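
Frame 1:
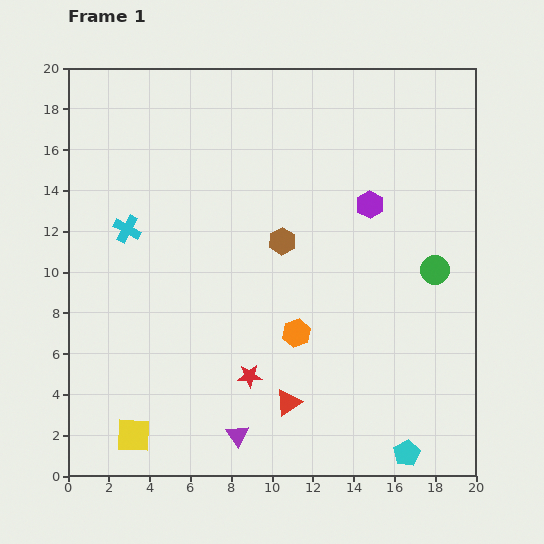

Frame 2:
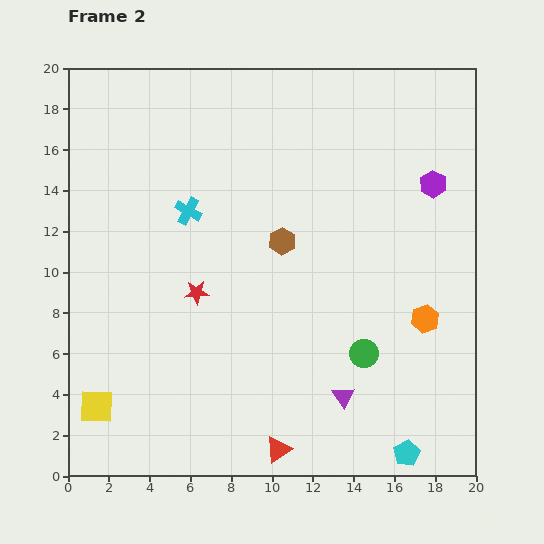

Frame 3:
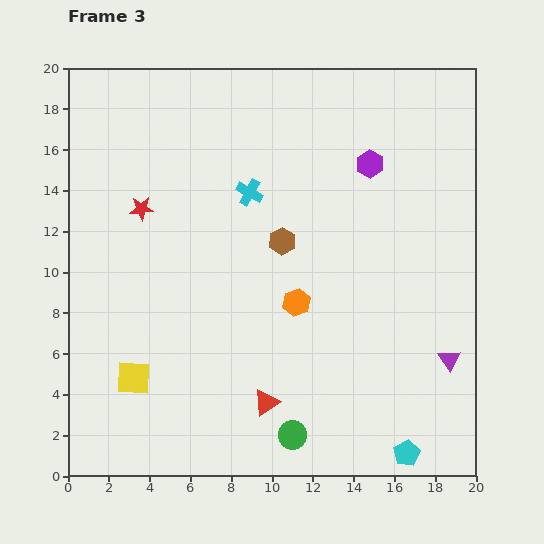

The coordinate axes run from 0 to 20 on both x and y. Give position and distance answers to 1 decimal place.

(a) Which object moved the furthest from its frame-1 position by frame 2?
the orange hexagon

(moved 6.3; next 5.5)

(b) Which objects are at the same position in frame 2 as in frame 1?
the brown hexagon, the cyan pentagon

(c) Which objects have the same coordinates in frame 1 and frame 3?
the brown hexagon, the cyan pentagon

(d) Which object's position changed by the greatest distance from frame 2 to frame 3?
the orange hexagon

(moved 6.4; next 5.5)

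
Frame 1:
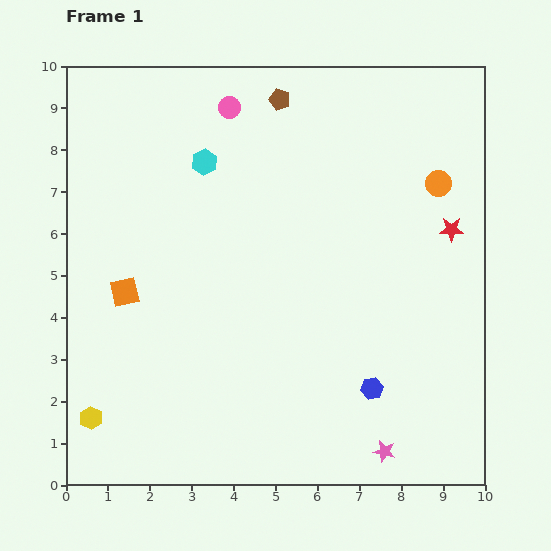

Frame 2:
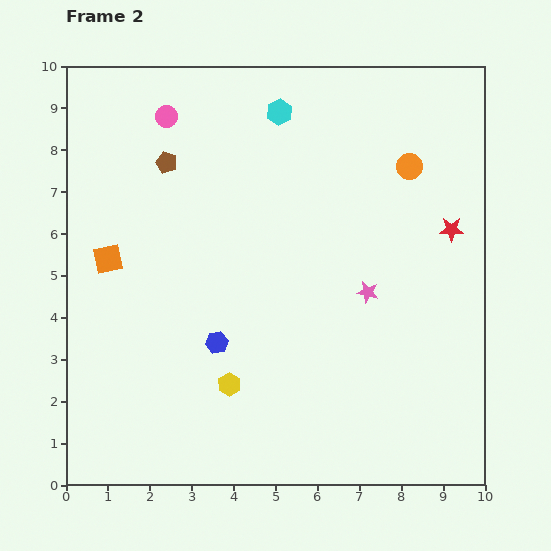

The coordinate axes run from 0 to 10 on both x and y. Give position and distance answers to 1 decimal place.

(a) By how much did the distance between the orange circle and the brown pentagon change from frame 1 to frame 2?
+1.5

Distance in frame 1: 4.3. Distance in frame 2: 5.8.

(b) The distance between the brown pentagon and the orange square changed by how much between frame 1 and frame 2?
-3.2

Distance in frame 1: 5.9. Distance in frame 2: 2.7.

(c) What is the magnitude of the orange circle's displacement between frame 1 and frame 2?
0.8

The orange circle moved from (8.9, 7.2) to (8.2, 7.6), a distance of √(0.7² + 0.4²) ≈ 0.8.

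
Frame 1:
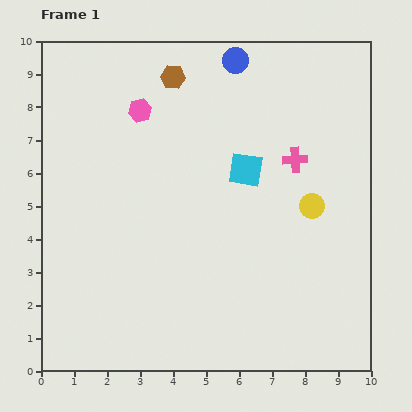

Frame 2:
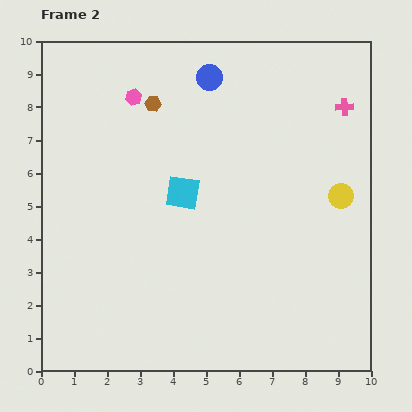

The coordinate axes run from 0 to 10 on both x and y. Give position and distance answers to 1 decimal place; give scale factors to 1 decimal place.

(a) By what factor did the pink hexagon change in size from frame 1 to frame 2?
0.7×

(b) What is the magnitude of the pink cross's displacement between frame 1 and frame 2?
2.2

The pink cross moved from (7.7, 6.4) to (9.2, 8.0), a distance of √(1.5² + 1.6²) ≈ 2.2.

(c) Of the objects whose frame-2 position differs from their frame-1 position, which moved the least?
the pink hexagon

(moved 0.4)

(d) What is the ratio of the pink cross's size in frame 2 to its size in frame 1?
0.7×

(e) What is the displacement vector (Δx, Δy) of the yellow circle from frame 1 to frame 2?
(0.9, 0.3)

The yellow circle was at (8.2, 5.0) in frame 1 and (9.1, 5.3) in frame 2.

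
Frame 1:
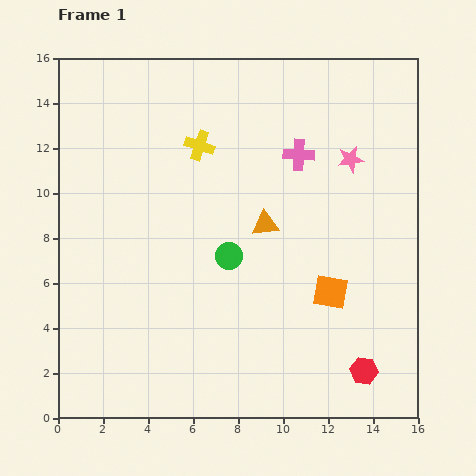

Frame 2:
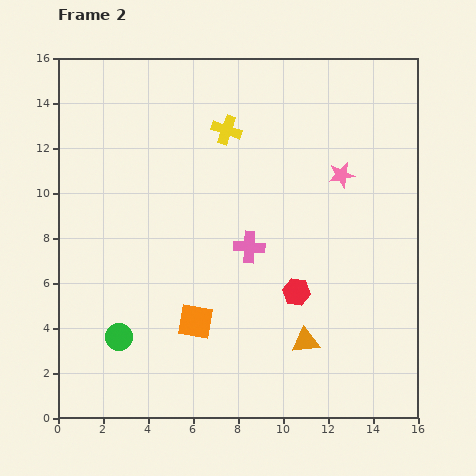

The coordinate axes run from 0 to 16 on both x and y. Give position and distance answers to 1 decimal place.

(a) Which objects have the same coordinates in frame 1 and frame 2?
none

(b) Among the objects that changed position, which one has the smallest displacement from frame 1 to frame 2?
the pink star

(moved 0.8)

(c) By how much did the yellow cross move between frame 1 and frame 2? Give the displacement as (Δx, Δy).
(1.2, 0.7)

The yellow cross was at (6.3, 12.1) in frame 1 and (7.5, 12.8) in frame 2.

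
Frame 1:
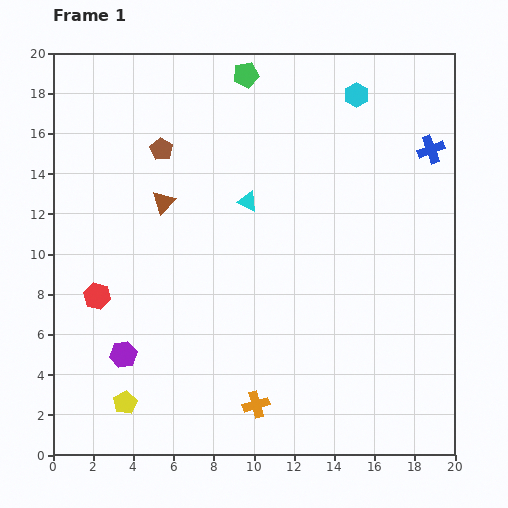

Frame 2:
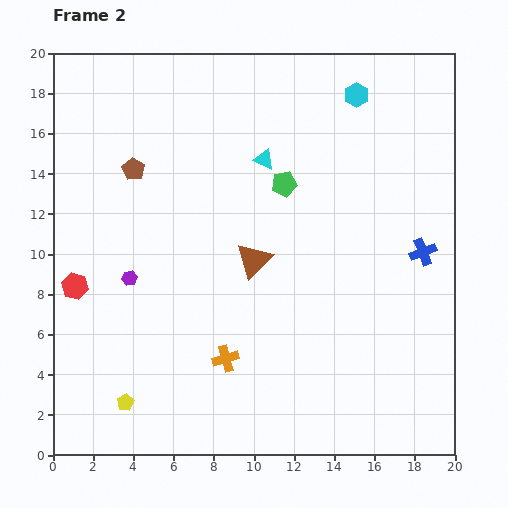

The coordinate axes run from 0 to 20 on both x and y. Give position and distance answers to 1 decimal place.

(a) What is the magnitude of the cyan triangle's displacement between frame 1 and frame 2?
2.2

The cyan triangle moved from (9.7, 12.6) to (10.5, 14.7), a distance of √(0.8² + 2.1²) ≈ 2.2.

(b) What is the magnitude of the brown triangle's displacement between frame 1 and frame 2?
5.4

The brown triangle moved from (5.5, 12.6) to (10.0, 9.7), a distance of √(4.5² + 2.9²) ≈ 5.4.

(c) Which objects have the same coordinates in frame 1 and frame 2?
the yellow pentagon, the cyan hexagon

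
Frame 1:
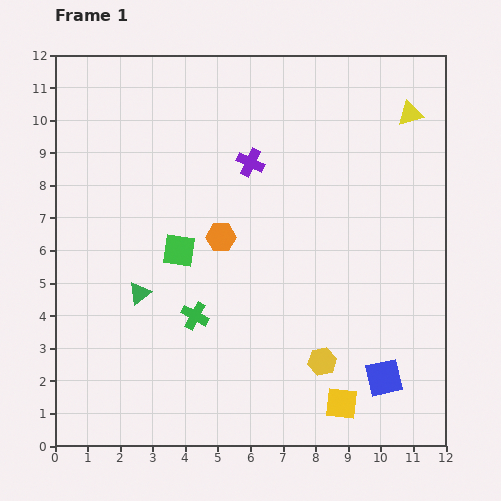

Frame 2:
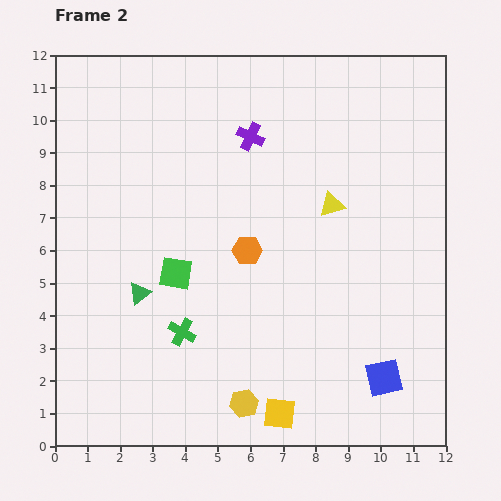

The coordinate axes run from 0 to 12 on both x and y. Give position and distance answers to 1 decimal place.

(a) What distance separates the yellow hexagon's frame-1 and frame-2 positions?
2.7

The yellow hexagon moved from (8.2, 2.6) to (5.8, 1.3), a distance of √(2.4² + 1.3²) ≈ 2.7.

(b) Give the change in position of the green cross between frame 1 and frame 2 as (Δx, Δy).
(-0.4, -0.5)

The green cross was at (4.3, 4.0) in frame 1 and (3.9, 3.5) in frame 2.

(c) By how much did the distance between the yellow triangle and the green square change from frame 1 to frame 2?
-3.0

Distance in frame 1: 8.2. Distance in frame 2: 5.2.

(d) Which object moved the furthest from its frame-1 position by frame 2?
the yellow triangle

(moved 3.7; next 2.7)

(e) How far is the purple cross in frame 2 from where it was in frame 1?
0.8

The purple cross moved from (6.0, 8.7) to (6.0, 9.5), a distance of √(0.0² + 0.8²) ≈ 0.8.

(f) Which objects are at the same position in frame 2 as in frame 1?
the blue square, the green triangle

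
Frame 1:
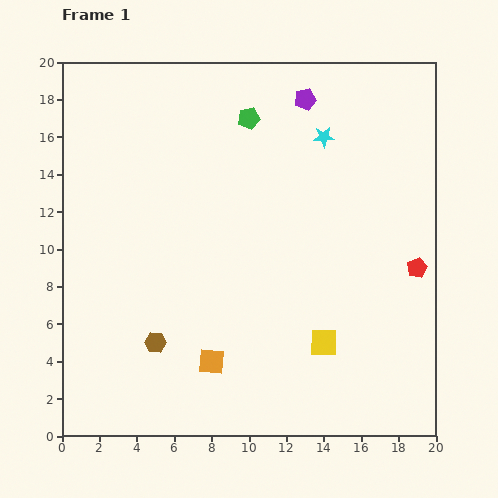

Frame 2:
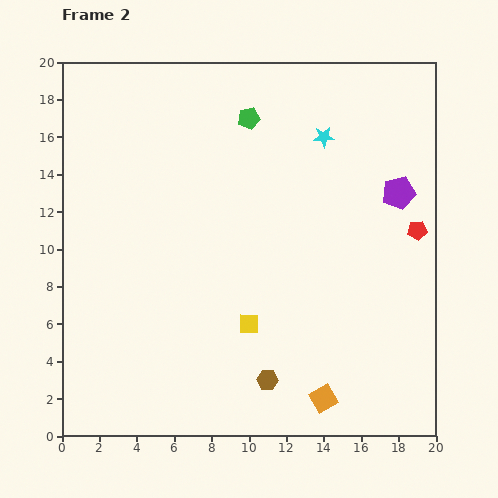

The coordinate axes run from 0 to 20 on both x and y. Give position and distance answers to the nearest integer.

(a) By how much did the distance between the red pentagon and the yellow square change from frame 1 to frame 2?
+4

Distance in frame 1: 6. Distance in frame 2: 10.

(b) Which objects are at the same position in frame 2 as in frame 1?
the cyan star, the green pentagon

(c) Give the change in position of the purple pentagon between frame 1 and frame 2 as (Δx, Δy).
(5, -5)

The purple pentagon was at (13, 18) in frame 1 and (18, 13) in frame 2.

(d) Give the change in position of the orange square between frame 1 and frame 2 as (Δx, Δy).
(6, -2)

The orange square was at (8, 4) in frame 1 and (14, 2) in frame 2.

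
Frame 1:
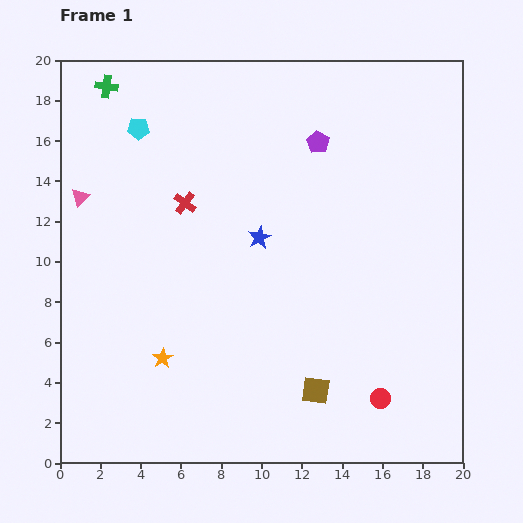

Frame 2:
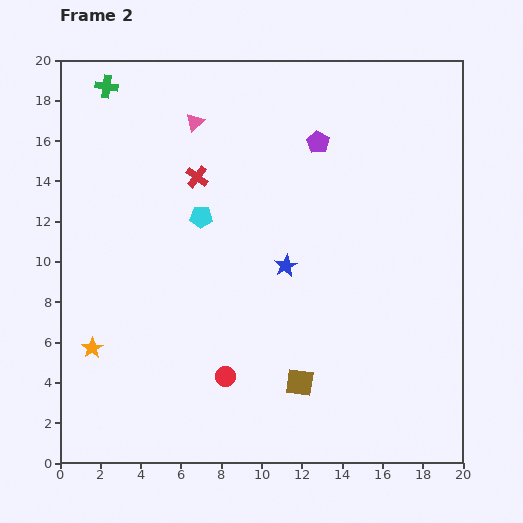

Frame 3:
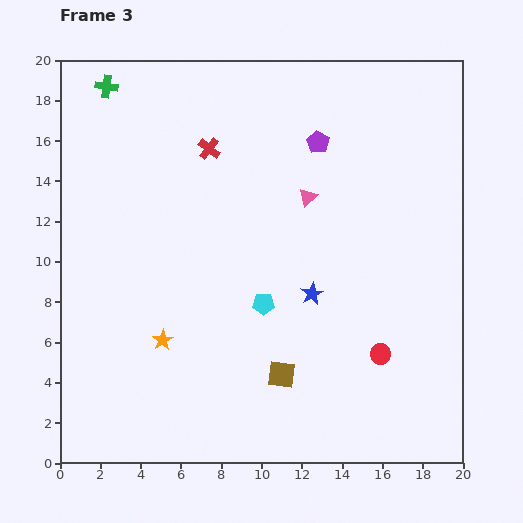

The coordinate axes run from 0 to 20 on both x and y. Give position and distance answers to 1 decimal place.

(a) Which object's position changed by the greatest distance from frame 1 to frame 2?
the red circle

(moved 7.8; next 6.8)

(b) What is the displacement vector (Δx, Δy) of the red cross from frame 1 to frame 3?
(1.2, 2.7)

The red cross was at (6.2, 12.9) in frame 1 and (7.4, 15.6) in frame 3.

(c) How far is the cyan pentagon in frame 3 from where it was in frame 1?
10.7

The cyan pentagon moved from (3.9, 16.6) to (10.1, 7.9), a distance of √(6.2² + 8.7²) ≈ 10.7.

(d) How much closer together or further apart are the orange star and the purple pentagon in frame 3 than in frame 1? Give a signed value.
-0.7

Distance in frame 1: 13.2. Distance in frame 3: 12.5.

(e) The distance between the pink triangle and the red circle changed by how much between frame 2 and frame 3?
-4.1

Distance in frame 2: 12.7. Distance in frame 3: 8.6.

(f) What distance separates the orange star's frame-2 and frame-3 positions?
3.5

The orange star moved from (1.6, 5.7) to (5.1, 6.1), a distance of √(3.5² + 0.4²) ≈ 3.5.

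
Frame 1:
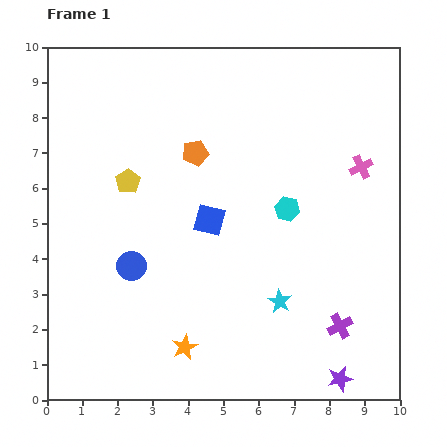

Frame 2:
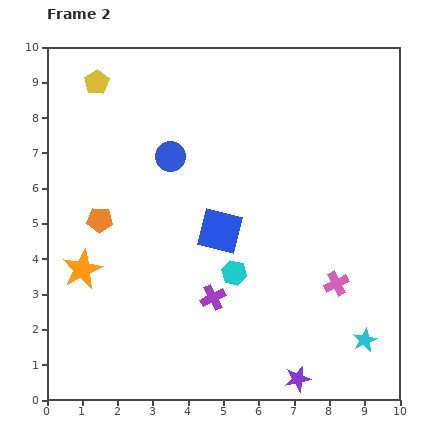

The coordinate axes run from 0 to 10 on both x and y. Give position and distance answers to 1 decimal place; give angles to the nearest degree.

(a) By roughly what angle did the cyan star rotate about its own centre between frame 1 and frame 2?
18° clockwise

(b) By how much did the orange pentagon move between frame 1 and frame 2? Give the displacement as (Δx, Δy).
(-2.7, -1.9)

The orange pentagon was at (4.2, 7.0) in frame 1 and (1.5, 5.1) in frame 2.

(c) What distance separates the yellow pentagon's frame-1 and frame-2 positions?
2.9

The yellow pentagon moved from (2.3, 6.2) to (1.4, 9.0), a distance of √(0.9² + 2.8²) ≈ 2.9.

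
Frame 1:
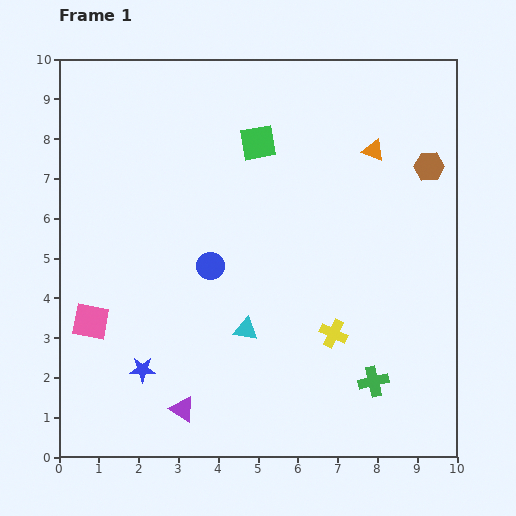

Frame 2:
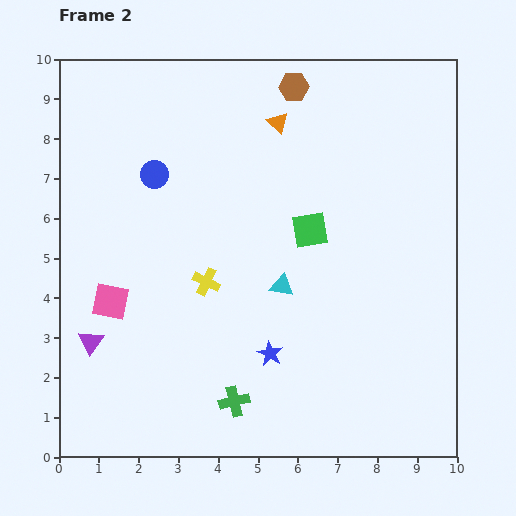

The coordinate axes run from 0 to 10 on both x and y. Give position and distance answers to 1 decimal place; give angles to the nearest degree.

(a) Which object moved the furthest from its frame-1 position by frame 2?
the brown hexagon

(moved 3.9; next 3.5)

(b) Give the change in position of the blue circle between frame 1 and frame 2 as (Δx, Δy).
(-1.4, 2.3)

The blue circle was at (3.8, 4.8) in frame 1 and (2.4, 7.1) in frame 2.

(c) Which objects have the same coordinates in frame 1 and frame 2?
none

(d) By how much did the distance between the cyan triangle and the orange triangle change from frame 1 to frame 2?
-1.4

Distance in frame 1: 5.5. Distance in frame 2: 4.1.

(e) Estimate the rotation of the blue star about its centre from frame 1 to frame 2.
26° clockwise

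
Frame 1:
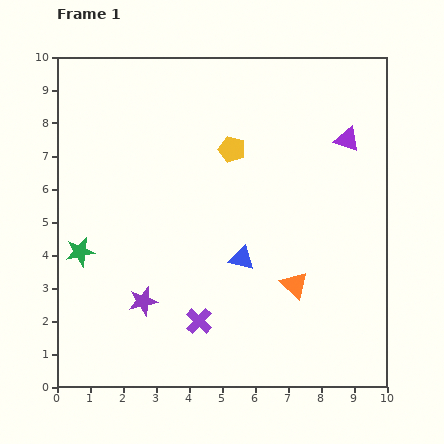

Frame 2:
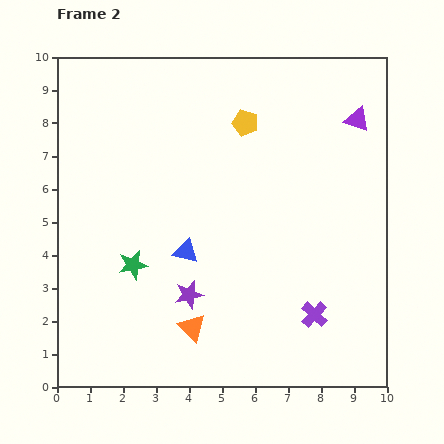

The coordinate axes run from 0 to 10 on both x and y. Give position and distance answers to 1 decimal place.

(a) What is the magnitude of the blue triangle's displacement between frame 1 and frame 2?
1.7

The blue triangle moved from (5.6, 3.9) to (3.9, 4.1), a distance of √(1.7² + 0.2²) ≈ 1.7.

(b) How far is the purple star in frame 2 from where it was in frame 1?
1.4

The purple star moved from (2.6, 2.6) to (4.0, 2.8), a distance of √(1.4² + 0.2²) ≈ 1.4.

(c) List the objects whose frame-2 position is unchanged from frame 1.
none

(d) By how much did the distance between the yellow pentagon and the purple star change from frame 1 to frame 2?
+0.2

Distance in frame 1: 5.3. Distance in frame 2: 5.5.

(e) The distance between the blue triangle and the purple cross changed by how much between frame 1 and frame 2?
+2.0

Distance in frame 1: 2.3. Distance in frame 2: 4.3.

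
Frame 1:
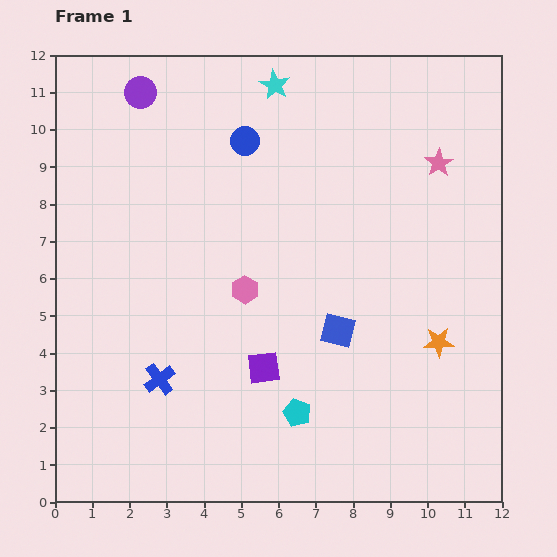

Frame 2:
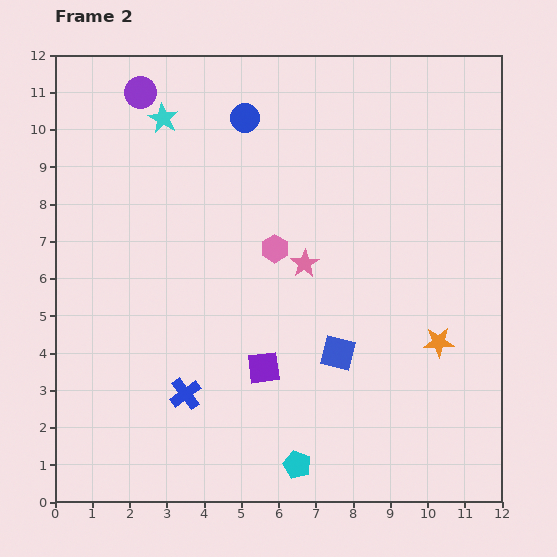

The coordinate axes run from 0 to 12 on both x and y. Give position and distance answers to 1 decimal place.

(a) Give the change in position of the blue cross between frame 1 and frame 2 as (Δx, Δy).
(0.7, -0.4)

The blue cross was at (2.8, 3.3) in frame 1 and (3.5, 2.9) in frame 2.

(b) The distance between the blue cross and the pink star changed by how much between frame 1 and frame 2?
-4.8

Distance in frame 1: 9.5. Distance in frame 2: 4.7.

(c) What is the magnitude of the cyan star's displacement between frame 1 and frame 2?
3.1

The cyan star moved from (5.9, 11.2) to (2.9, 10.3), a distance of √(3.0² + 0.9²) ≈ 3.1.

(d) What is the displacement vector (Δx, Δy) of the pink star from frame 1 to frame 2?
(-3.6, -2.7)

The pink star was at (10.3, 9.1) in frame 1 and (6.7, 6.4) in frame 2.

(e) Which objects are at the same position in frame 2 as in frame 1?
the purple square, the purple circle, the orange star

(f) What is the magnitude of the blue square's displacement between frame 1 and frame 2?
0.6

The blue square moved from (7.6, 4.6) to (7.6, 4.0), a distance of √(0.0² + 0.6²) ≈ 0.6.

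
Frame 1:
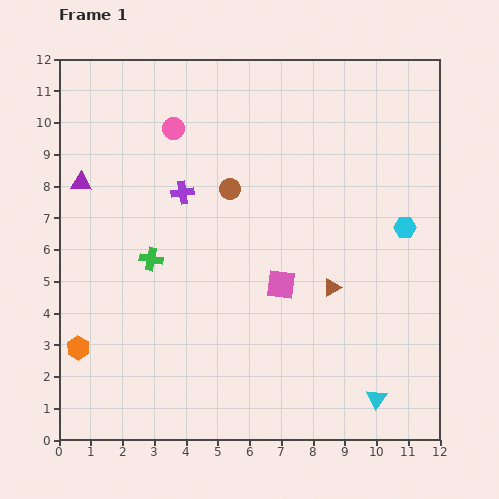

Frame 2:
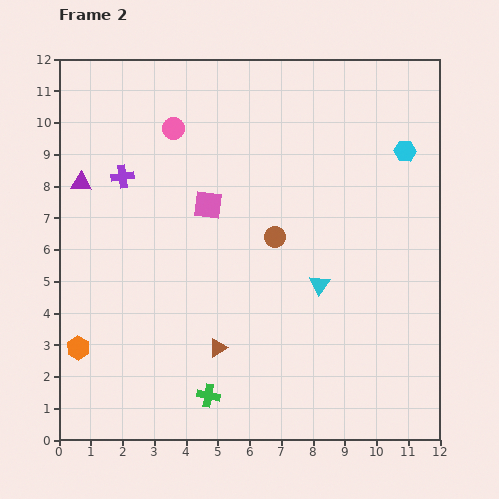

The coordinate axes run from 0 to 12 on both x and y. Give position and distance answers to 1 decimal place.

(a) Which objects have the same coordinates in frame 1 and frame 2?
the purple triangle, the pink circle, the orange hexagon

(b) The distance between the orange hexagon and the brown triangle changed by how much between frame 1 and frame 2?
-3.8

Distance in frame 1: 8.2. Distance in frame 2: 4.4.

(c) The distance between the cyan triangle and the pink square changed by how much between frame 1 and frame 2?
-0.4

Distance in frame 1: 4.7. Distance in frame 2: 4.3.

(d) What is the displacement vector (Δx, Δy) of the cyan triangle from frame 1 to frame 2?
(-1.8, 3.6)

The cyan triangle was at (10.0, 1.3) in frame 1 and (8.2, 4.9) in frame 2.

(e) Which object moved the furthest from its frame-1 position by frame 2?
the green cross

(moved 4.7; next 4.1)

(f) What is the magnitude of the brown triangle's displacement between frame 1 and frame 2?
4.1

The brown triangle moved from (8.6, 4.8) to (5.0, 2.9), a distance of √(3.6² + 1.9²) ≈ 4.1.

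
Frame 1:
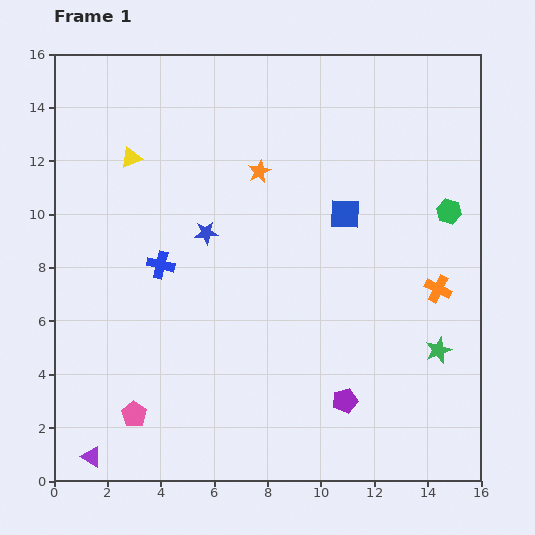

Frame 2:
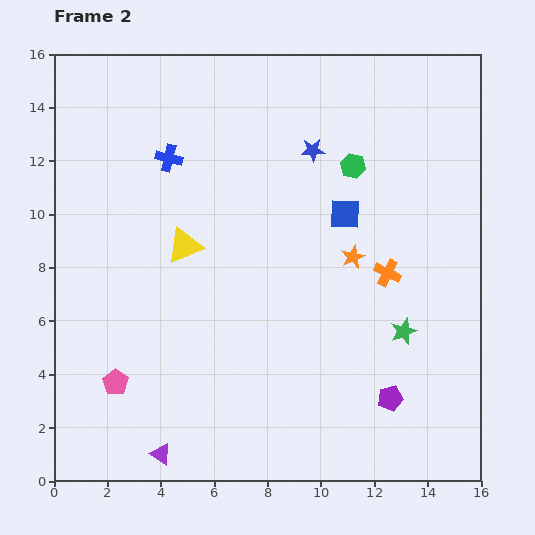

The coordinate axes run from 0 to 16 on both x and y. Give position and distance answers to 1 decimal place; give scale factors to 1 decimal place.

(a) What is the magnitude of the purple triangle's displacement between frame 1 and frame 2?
2.6

The purple triangle moved from (1.4, 0.9) to (4.0, 1.0), a distance of √(2.6² + 0.1²) ≈ 2.6.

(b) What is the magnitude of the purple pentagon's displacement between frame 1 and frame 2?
1.7

The purple pentagon moved from (10.9, 3.0) to (12.6, 3.1), a distance of √(1.7² + 0.1²) ≈ 1.7.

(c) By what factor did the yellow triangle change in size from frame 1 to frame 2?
1.7×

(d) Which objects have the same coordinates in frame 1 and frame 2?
the blue square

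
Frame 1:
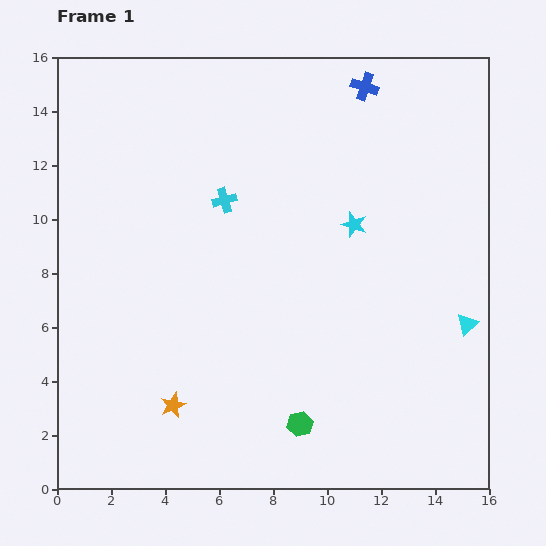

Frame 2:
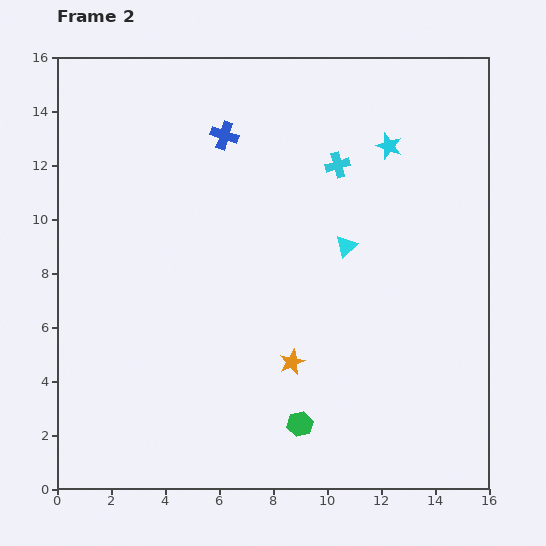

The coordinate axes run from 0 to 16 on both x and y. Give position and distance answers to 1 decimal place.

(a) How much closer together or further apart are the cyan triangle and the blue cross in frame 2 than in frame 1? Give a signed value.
-3.5

Distance in frame 1: 9.6. Distance in frame 2: 6.1.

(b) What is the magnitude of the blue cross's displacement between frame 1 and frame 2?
5.5

The blue cross moved from (11.4, 14.9) to (6.2, 13.1), a distance of √(5.2² + 1.8²) ≈ 5.5.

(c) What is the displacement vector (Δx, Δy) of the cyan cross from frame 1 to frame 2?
(4.2, 1.3)

The cyan cross was at (6.2, 10.7) in frame 1 and (10.4, 12.0) in frame 2.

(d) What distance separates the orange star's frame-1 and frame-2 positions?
4.7

The orange star moved from (4.3, 3.1) to (8.7, 4.7), a distance of √(4.4² + 1.6²) ≈ 4.7.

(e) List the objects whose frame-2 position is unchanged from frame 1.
the green hexagon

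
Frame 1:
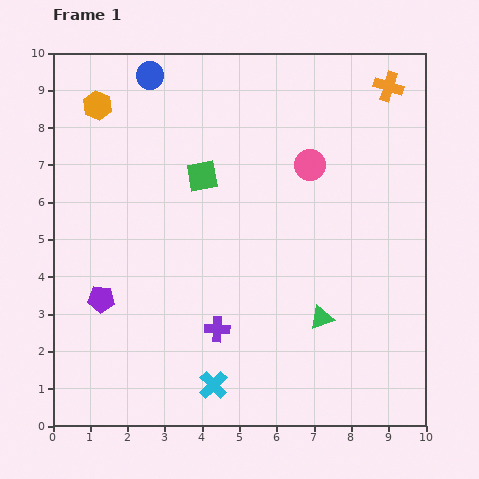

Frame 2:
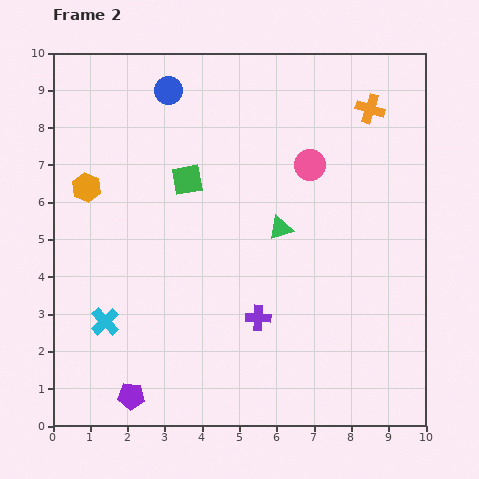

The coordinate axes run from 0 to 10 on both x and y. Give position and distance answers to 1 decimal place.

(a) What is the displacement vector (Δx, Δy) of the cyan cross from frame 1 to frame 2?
(-2.9, 1.7)

The cyan cross was at (4.3, 1.1) in frame 1 and (1.4, 2.8) in frame 2.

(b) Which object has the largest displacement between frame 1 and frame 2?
the cyan cross

(moved 3.4; next 2.7)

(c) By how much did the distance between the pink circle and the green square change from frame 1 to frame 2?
+0.4

Distance in frame 1: 2.9. Distance in frame 2: 3.3.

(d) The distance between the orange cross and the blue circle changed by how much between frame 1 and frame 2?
-1.0

Distance in frame 1: 6.4. Distance in frame 2: 5.4.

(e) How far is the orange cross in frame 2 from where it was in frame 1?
0.8

The orange cross moved from (9.0, 9.1) to (8.5, 8.5), a distance of √(0.5² + 0.6²) ≈ 0.8.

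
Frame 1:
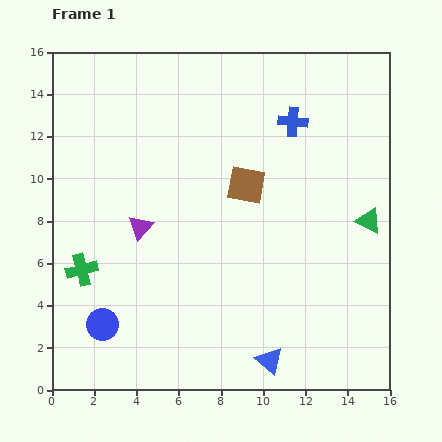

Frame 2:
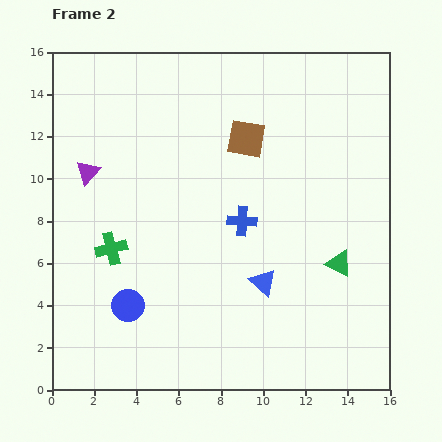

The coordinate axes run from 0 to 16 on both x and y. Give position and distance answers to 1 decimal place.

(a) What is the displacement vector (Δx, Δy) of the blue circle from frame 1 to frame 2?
(1.2, 0.9)

The blue circle was at (2.4, 3.1) in frame 1 and (3.6, 4.0) in frame 2.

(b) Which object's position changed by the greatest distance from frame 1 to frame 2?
the blue cross

(moved 5.3; next 3.7)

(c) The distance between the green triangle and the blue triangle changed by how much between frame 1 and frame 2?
-4.4

Distance in frame 1: 8.1. Distance in frame 2: 3.7.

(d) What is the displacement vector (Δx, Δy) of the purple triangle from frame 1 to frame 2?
(-2.5, 2.6)

The purple triangle was at (4.2, 7.7) in frame 1 and (1.7, 10.3) in frame 2.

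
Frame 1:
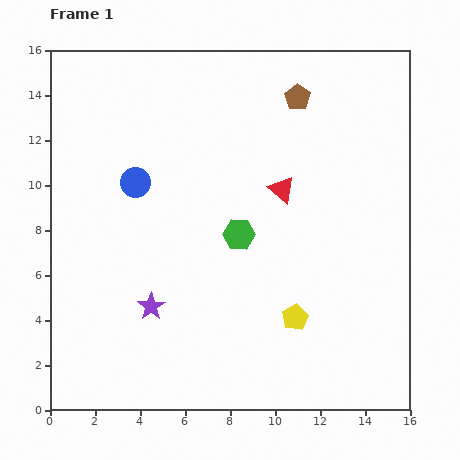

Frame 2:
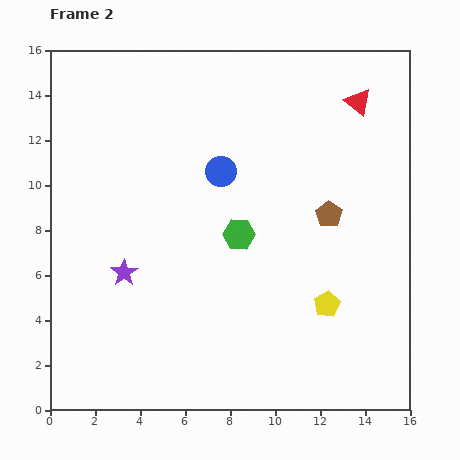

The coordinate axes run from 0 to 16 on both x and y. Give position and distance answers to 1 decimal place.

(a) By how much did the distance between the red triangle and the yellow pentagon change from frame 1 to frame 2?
+3.4

Distance in frame 1: 5.7. Distance in frame 2: 9.1.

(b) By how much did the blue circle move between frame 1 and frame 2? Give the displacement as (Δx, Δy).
(3.8, 0.5)

The blue circle was at (3.8, 10.1) in frame 1 and (7.6, 10.6) in frame 2.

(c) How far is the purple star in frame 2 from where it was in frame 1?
1.9

The purple star moved from (4.5, 4.6) to (3.3, 6.1), a distance of √(1.2² + 1.5²) ≈ 1.9.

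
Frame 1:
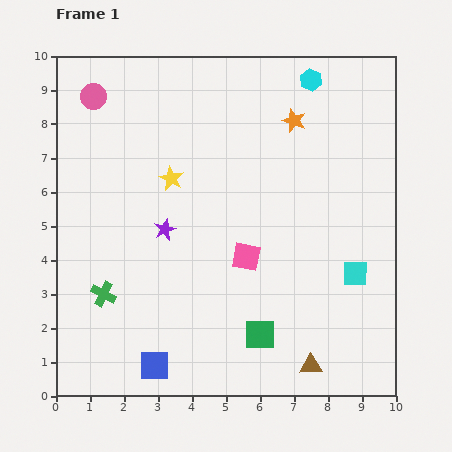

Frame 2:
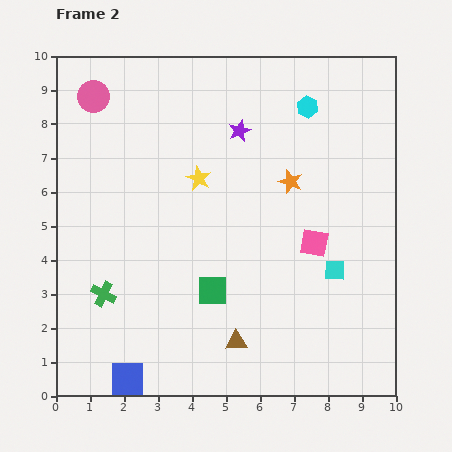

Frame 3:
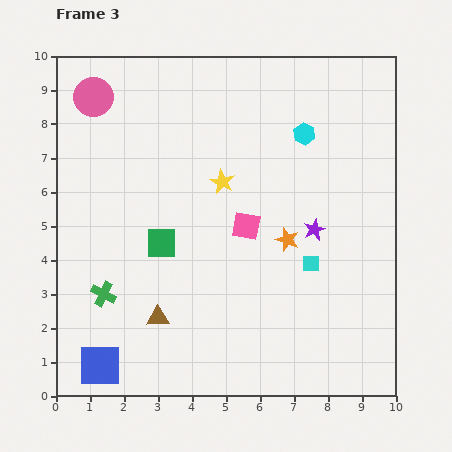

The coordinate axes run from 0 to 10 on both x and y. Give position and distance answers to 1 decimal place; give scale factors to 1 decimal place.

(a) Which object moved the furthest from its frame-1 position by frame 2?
the purple star

(moved 3.6; next 2.3)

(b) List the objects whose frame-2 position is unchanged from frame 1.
the pink circle, the green cross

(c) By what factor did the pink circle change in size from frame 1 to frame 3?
1.5×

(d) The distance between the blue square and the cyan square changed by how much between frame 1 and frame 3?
+0.4

Distance in frame 1: 6.5. Distance in frame 3: 6.9.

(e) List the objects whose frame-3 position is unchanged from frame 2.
the pink circle, the green cross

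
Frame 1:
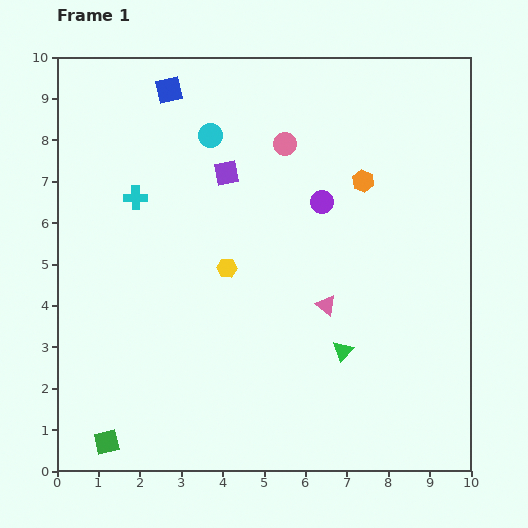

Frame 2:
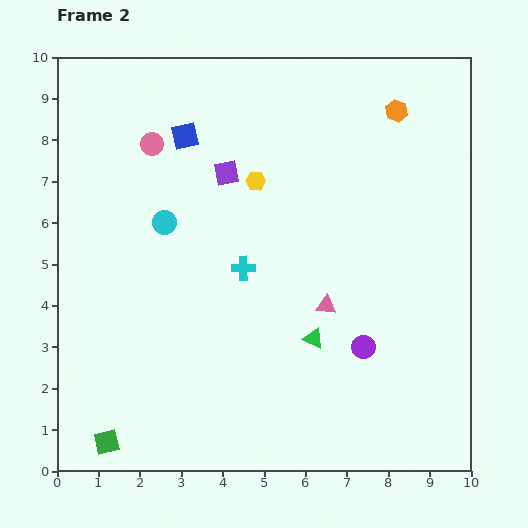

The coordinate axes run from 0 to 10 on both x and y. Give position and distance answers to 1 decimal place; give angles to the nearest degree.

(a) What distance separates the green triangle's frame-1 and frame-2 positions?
0.8

The green triangle moved from (6.9, 2.9) to (6.2, 3.2), a distance of √(0.7² + 0.3²) ≈ 0.8.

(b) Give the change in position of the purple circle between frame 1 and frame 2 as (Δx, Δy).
(1.0, -3.5)

The purple circle was at (6.4, 6.5) in frame 1 and (7.4, 3.0) in frame 2.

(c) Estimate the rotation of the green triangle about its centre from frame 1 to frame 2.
49° counter-clockwise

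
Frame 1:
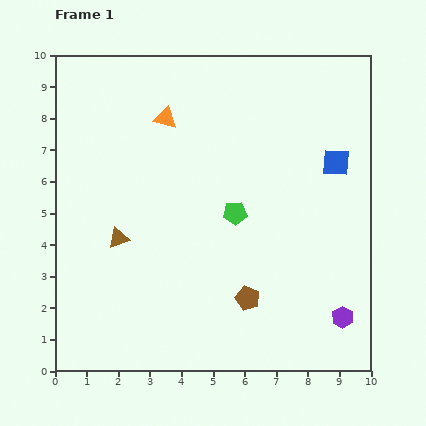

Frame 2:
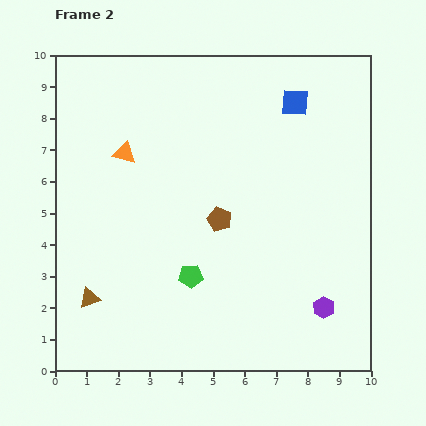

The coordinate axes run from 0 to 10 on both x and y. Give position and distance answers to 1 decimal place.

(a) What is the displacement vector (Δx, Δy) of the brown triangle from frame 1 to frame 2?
(-0.9, -1.9)

The brown triangle was at (2.0, 4.2) in frame 1 and (1.1, 2.3) in frame 2.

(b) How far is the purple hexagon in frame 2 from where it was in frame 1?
0.7

The purple hexagon moved from (9.1, 1.7) to (8.5, 2.0), a distance of √(0.6² + 0.3²) ≈ 0.7.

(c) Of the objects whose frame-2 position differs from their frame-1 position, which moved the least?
the purple hexagon

(moved 0.7)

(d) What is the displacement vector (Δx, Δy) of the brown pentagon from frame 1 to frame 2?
(-0.9, 2.5)

The brown pentagon was at (6.1, 2.3) in frame 1 and (5.2, 4.8) in frame 2.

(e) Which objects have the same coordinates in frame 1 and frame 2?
none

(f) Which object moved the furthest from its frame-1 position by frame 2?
the brown pentagon

(moved 2.7; next 2.4)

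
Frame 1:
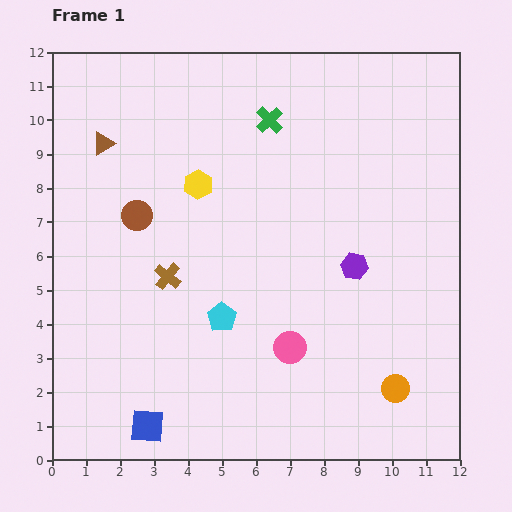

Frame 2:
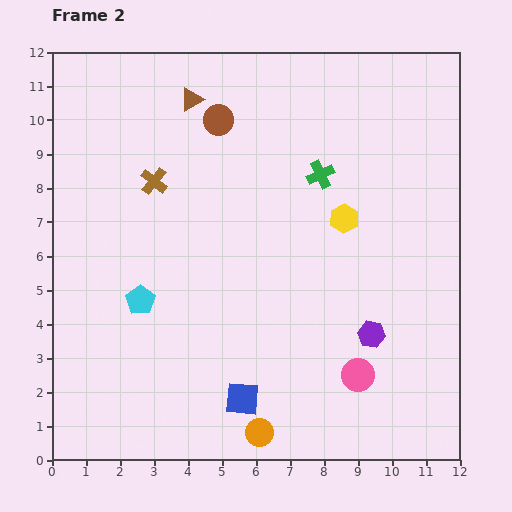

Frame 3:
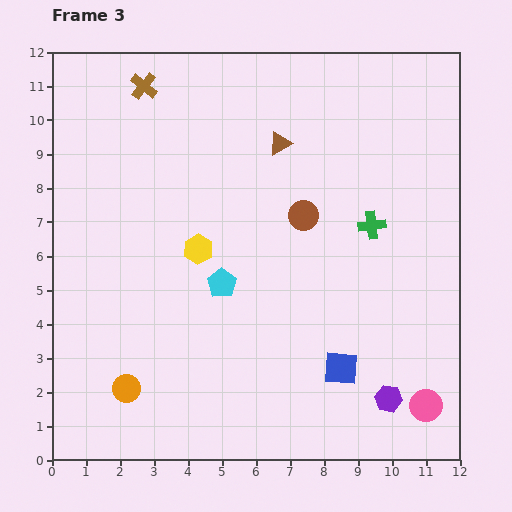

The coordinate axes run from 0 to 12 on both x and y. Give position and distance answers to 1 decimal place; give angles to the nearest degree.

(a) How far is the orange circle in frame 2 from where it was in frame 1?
4.2

The orange circle moved from (10.1, 2.1) to (6.1, 0.8), a distance of √(4.0² + 1.3²) ≈ 4.2.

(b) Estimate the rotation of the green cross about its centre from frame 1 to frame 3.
37° clockwise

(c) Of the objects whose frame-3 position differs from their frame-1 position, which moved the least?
the cyan pentagon

(moved 1.0)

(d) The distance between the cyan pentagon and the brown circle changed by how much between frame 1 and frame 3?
-0.8

Distance in frame 1: 3.9. Distance in frame 3: 3.1.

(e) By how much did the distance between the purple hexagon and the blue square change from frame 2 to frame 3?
-2.5

Distance in frame 2: 4.2. Distance in frame 3: 1.7.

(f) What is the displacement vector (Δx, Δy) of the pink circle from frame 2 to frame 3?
(2.0, -0.9)

The pink circle was at (9.0, 2.5) in frame 2 and (11.0, 1.6) in frame 3.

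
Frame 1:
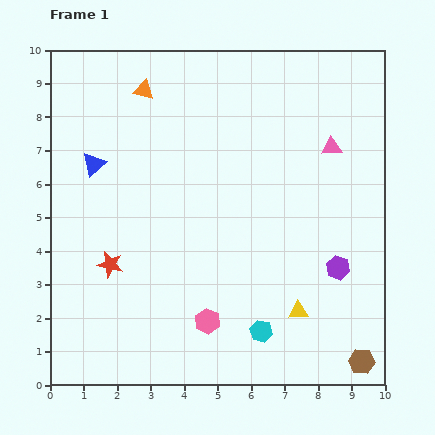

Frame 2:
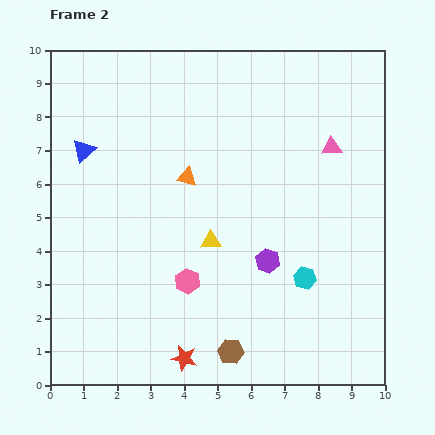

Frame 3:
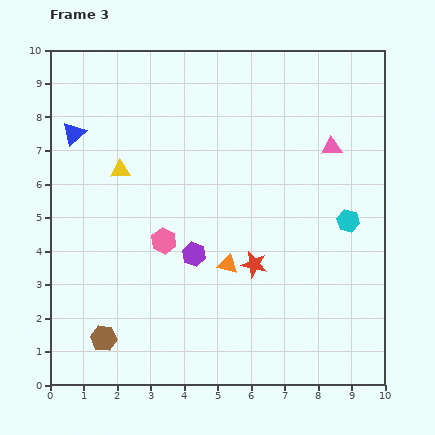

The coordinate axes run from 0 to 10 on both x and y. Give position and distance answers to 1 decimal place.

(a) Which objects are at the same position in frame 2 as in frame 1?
the pink triangle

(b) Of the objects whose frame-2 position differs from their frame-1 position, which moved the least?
the blue triangle

(moved 0.5)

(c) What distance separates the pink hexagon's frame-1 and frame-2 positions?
1.3

The pink hexagon moved from (4.7, 1.9) to (4.1, 3.1), a distance of √(0.6² + 1.2²) ≈ 1.3.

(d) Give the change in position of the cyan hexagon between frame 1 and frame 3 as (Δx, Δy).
(2.6, 3.3)

The cyan hexagon was at (6.3, 1.6) in frame 1 and (8.9, 4.9) in frame 3.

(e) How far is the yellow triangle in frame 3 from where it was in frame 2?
3.4

The yellow triangle moved from (4.8, 4.3) to (2.1, 6.4), a distance of √(2.7² + 2.1²) ≈ 3.4.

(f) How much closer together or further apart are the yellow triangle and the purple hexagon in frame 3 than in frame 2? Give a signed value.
+1.5

Distance in frame 2: 1.8. Distance in frame 3: 3.3.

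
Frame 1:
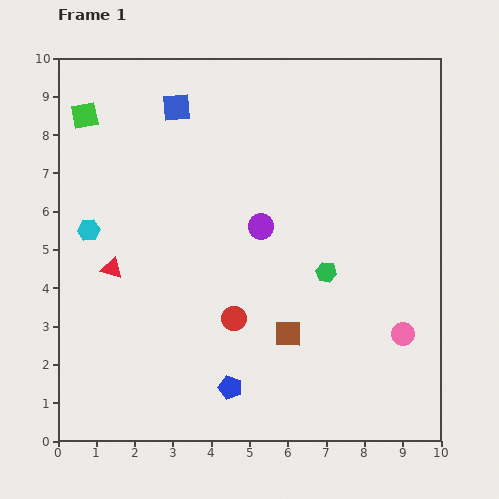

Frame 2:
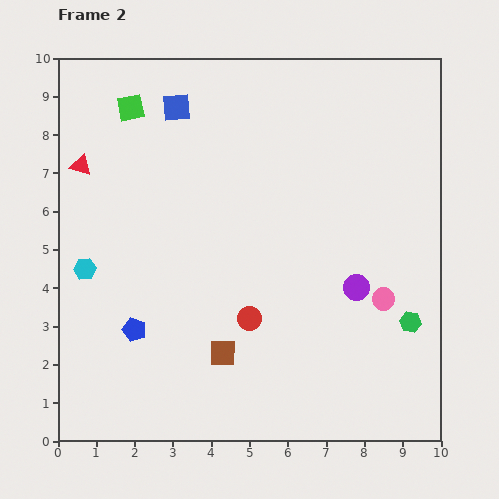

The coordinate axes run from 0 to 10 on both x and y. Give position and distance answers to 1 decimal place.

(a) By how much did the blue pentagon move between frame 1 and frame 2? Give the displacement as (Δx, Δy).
(-2.5, 1.5)

The blue pentagon was at (4.5, 1.4) in frame 1 and (2.0, 2.9) in frame 2.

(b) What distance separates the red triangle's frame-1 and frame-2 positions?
2.8

The red triangle moved from (1.4, 4.5) to (0.6, 7.2), a distance of √(0.8² + 2.7²) ≈ 2.8.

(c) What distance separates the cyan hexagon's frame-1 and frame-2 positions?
1.0

The cyan hexagon moved from (0.8, 5.5) to (0.7, 4.5), a distance of √(0.1² + 1.0²) ≈ 1.0.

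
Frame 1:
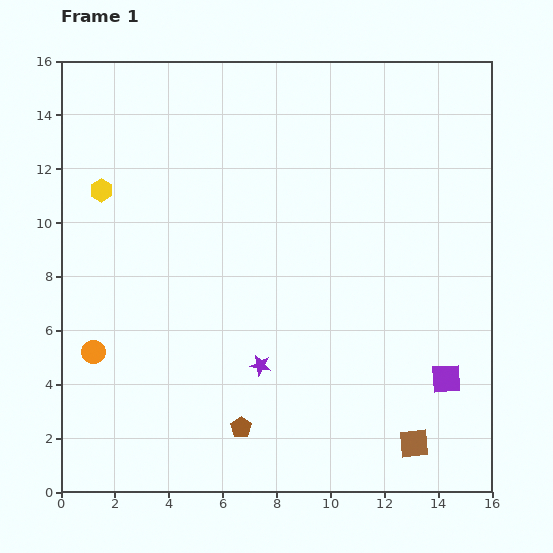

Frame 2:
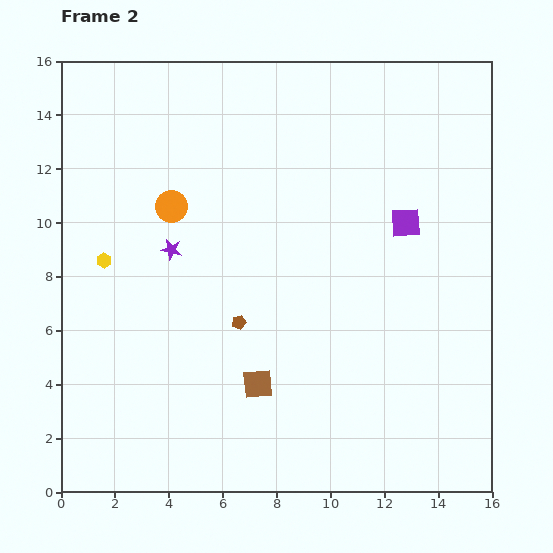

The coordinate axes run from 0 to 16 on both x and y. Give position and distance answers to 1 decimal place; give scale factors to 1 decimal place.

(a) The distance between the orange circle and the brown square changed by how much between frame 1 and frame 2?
-5.1

Distance in frame 1: 12.4. Distance in frame 2: 7.3.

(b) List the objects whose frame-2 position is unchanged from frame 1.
none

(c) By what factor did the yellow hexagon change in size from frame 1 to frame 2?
0.7×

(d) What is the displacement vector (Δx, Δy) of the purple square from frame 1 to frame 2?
(-1.5, 5.8)

The purple square was at (14.3, 4.2) in frame 1 and (12.8, 10.0) in frame 2.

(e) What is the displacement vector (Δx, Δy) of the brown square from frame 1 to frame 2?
(-5.8, 2.2)

The brown square was at (13.1, 1.8) in frame 1 and (7.3, 4.0) in frame 2.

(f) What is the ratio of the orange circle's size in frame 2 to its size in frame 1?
1.4×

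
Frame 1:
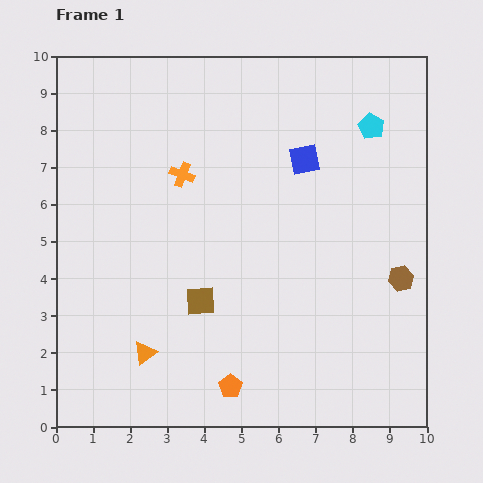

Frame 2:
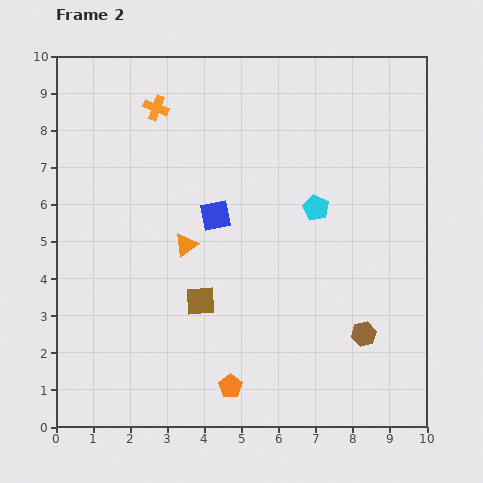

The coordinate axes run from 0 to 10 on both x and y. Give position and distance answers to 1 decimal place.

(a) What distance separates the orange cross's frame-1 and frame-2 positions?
1.9

The orange cross moved from (3.4, 6.8) to (2.7, 8.6), a distance of √(0.7² + 1.8²) ≈ 1.9.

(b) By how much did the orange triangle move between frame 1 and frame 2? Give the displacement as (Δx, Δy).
(1.1, 2.9)

The orange triangle was at (2.4, 2.0) in frame 1 and (3.5, 4.9) in frame 2.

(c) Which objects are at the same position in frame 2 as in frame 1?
the brown square, the orange pentagon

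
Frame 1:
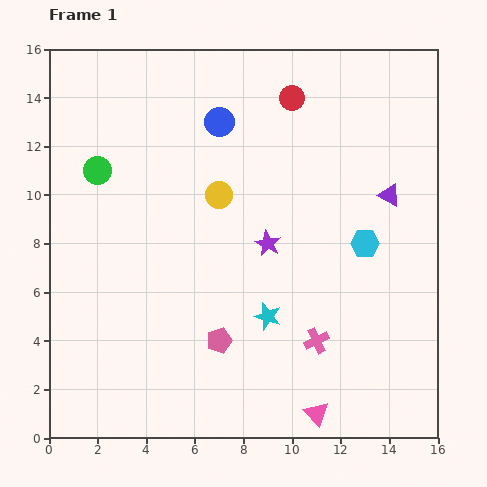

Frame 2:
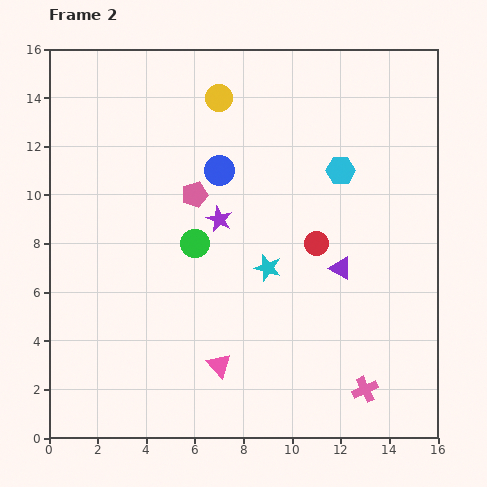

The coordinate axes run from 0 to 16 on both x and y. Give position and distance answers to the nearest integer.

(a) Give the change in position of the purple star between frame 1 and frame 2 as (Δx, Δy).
(-2, 1)

The purple star was at (9, 8) in frame 1 and (7, 9) in frame 2.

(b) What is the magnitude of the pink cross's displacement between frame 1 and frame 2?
3

The pink cross moved from (11, 4) to (13, 2), a distance of √(2² + 2²) ≈ 3.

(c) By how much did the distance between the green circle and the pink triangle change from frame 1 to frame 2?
-8

Distance in frame 1: 13. Distance in frame 2: 5.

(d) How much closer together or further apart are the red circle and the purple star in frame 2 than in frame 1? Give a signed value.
-2

Distance in frame 1: 6. Distance in frame 2: 4.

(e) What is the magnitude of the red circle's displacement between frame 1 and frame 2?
6

The red circle moved from (10, 14) to (11, 8), a distance of √(1² + 6²) ≈ 6.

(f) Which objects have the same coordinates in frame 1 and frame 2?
none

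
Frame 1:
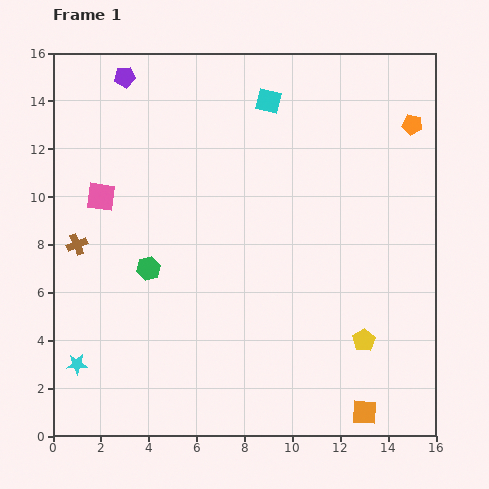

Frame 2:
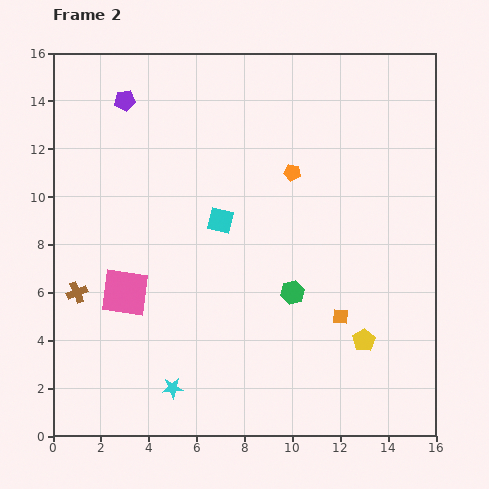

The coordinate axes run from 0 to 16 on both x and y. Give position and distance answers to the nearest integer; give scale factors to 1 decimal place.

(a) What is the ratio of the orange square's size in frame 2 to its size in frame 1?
0.6×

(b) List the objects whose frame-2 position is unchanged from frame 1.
the yellow pentagon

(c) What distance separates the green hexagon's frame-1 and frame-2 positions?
6

The green hexagon moved from (4, 7) to (10, 6), a distance of √(6² + 1²) ≈ 6.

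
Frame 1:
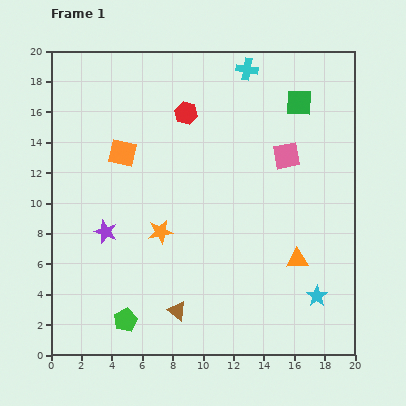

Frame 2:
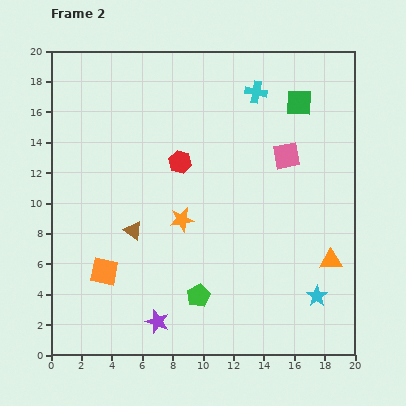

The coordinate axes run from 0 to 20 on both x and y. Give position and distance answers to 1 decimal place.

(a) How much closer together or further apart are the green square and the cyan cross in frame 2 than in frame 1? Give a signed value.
-1.1

Distance in frame 1: 4.0. Distance in frame 2: 2.9.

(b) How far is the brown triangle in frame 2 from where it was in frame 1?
6.0

The brown triangle moved from (8.3, 2.9) to (5.4, 8.2), a distance of √(2.9² + 5.3²) ≈ 6.0.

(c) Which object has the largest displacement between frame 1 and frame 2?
the orange square

(moved 7.9; next 6.8)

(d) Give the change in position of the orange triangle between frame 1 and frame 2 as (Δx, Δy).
(2.2, -0.1)

The orange triangle was at (16.2, 6.3) in frame 1 and (18.4, 6.2) in frame 2.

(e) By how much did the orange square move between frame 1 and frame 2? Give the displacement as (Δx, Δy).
(-1.2, -7.8)

The orange square was at (4.7, 13.3) in frame 1 and (3.5, 5.5) in frame 2.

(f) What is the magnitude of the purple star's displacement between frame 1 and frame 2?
6.8

The purple star moved from (3.6, 8.1) to (7.0, 2.2), a distance of √(3.4² + 5.9²) ≈ 6.8.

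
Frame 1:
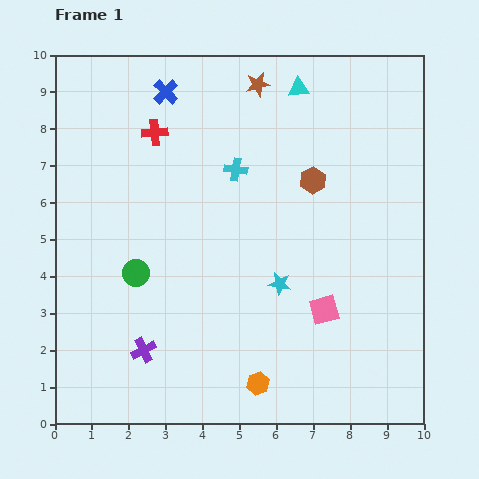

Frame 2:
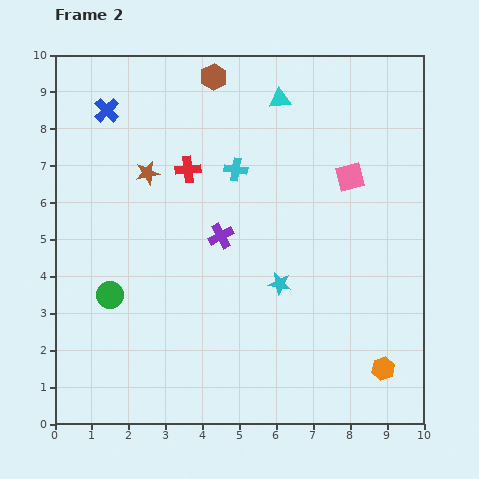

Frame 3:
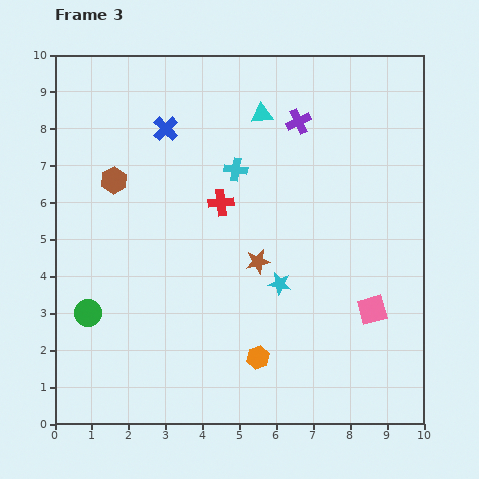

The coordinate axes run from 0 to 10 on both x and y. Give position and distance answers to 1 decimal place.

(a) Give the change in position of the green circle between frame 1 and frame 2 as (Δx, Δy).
(-0.7, -0.6)

The green circle was at (2.2, 4.1) in frame 1 and (1.5, 3.5) in frame 2.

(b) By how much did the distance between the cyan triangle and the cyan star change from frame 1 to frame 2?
-0.3

Distance in frame 1: 5.3. Distance in frame 2: 5.0.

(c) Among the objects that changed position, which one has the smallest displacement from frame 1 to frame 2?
the cyan triangle

(moved 0.6)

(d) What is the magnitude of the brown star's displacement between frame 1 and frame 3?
4.8

The brown star moved from (5.5, 9.2) to (5.5, 4.4), a distance of √(0.0² + 4.8²) ≈ 4.8.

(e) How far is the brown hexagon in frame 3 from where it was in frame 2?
3.9

The brown hexagon moved from (4.3, 9.4) to (1.6, 6.6), a distance of √(2.7² + 2.8²) ≈ 3.9.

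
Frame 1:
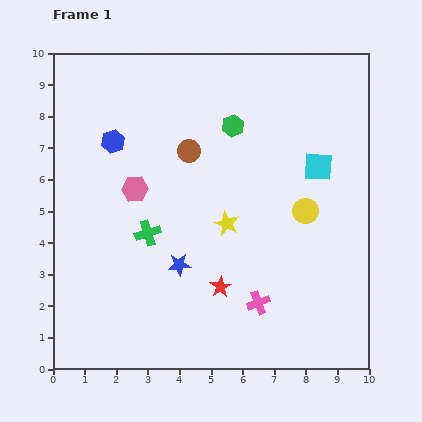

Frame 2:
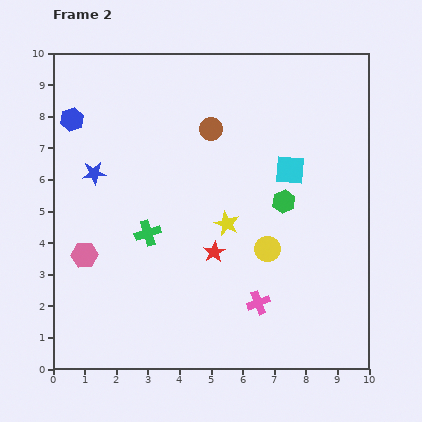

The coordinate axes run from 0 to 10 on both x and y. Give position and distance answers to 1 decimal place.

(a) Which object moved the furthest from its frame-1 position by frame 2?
the blue star

(moved 4.0; next 2.9)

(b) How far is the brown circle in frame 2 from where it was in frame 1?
1.0

The brown circle moved from (4.3, 6.9) to (5.0, 7.6), a distance of √(0.7² + 0.7²) ≈ 1.0.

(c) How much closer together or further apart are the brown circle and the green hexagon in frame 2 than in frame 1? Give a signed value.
+1.7

Distance in frame 1: 1.6. Distance in frame 2: 3.3.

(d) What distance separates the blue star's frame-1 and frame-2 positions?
4.0

The blue star moved from (4.0, 3.3) to (1.3, 6.2), a distance of √(2.7² + 2.9²) ≈ 4.0.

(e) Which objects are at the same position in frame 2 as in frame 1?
the yellow star, the pink cross, the green cross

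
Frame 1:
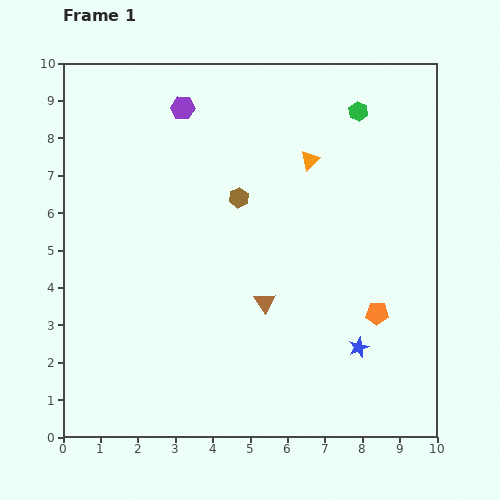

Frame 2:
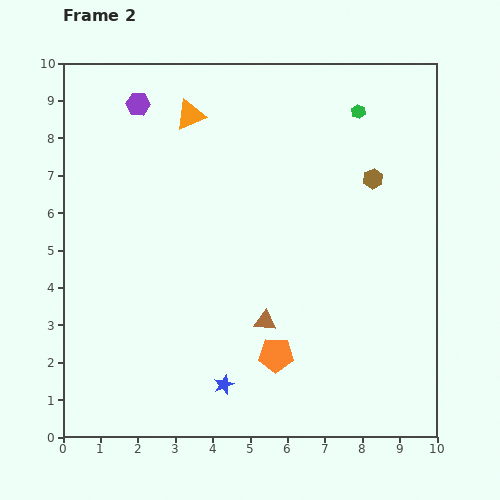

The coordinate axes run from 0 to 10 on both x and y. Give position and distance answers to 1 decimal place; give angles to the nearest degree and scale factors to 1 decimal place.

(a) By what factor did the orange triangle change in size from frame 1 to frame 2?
1.6×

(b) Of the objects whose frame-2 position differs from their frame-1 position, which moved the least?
the brown triangle

(moved 0.5)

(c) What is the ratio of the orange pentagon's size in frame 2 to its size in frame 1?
1.5×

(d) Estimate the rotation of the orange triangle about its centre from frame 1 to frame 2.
20° clockwise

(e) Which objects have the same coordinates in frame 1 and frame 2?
the green hexagon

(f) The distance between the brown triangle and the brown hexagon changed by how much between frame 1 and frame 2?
+1.9

Distance in frame 1: 2.9. Distance in frame 2: 4.8.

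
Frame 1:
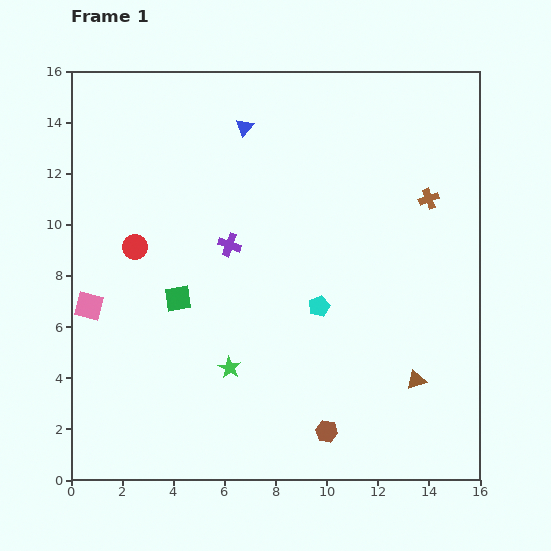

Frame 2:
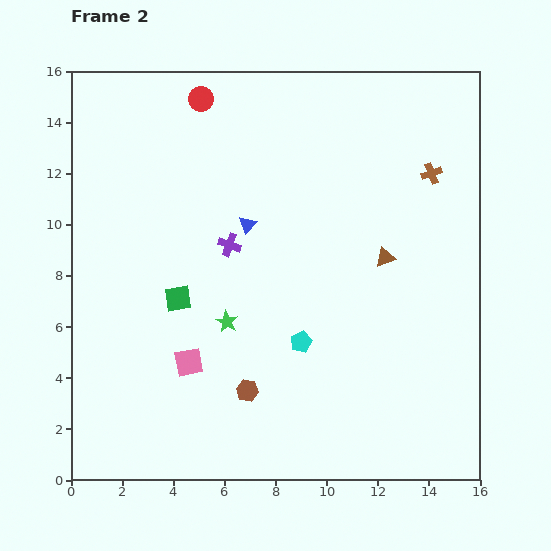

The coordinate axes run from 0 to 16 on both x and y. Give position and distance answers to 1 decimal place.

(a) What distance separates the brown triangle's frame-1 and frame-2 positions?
4.9

The brown triangle moved from (13.5, 3.9) to (12.3, 8.7), a distance of √(1.2² + 4.8²) ≈ 4.9.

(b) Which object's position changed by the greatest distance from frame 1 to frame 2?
the red circle

(moved 6.4; next 4.9)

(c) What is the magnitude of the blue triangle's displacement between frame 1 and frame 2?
3.8

The blue triangle moved from (6.8, 13.8) to (6.9, 10.0), a distance of √(0.1² + 3.8²) ≈ 3.8.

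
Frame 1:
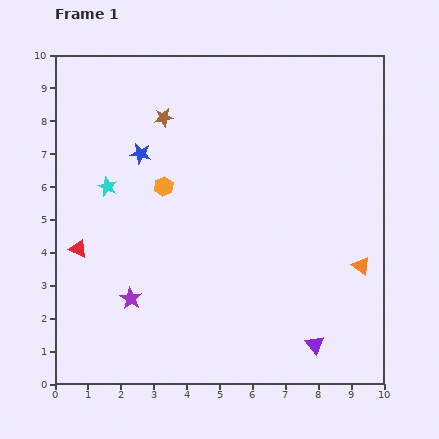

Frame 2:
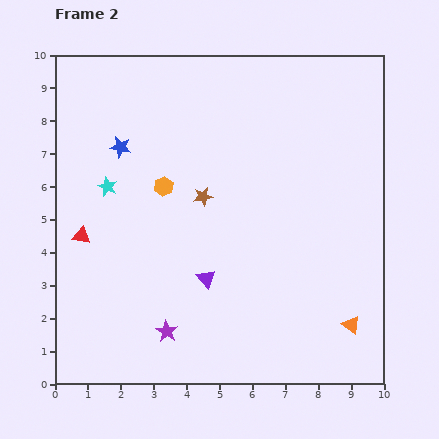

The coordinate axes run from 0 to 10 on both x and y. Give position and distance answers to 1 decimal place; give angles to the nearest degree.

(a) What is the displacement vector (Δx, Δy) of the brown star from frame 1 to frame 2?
(1.2, -2.4)

The brown star was at (3.3, 8.1) in frame 1 and (4.5, 5.7) in frame 2.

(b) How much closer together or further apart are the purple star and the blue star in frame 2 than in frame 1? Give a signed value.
+1.4

Distance in frame 1: 4.4. Distance in frame 2: 5.8.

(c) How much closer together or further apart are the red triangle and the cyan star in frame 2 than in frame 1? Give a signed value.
-0.4

Distance in frame 1: 2.1. Distance in frame 2: 1.7.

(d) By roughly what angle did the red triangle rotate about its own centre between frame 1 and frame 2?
15° counter-clockwise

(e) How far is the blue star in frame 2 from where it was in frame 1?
0.6

The blue star moved from (2.6, 7.0) to (2.0, 7.2), a distance of √(0.6² + 0.2²) ≈ 0.6.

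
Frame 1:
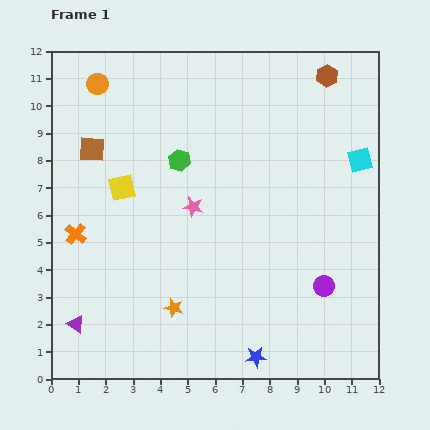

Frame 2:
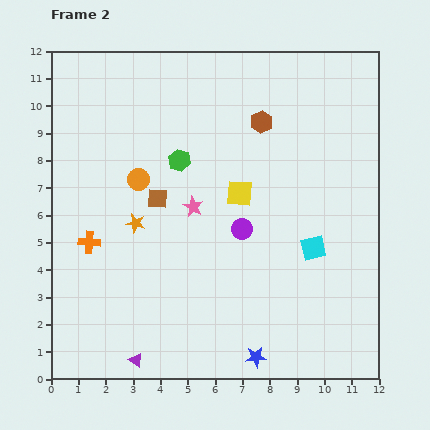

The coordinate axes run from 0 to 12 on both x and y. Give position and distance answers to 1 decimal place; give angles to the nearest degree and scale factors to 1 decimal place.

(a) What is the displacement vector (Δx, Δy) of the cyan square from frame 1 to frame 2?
(-1.7, -3.2)

The cyan square was at (11.3, 8.0) in frame 1 and (9.6, 4.8) in frame 2.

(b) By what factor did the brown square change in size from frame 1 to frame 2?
0.8×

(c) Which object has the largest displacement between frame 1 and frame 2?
the yellow square

(moved 4.3; next 3.8)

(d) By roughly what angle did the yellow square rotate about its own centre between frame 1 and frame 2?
17° clockwise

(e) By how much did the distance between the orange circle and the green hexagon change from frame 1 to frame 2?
-2.4

Distance in frame 1: 4.1. Distance in frame 2: 1.7.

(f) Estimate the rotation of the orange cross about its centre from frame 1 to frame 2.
35° counter-clockwise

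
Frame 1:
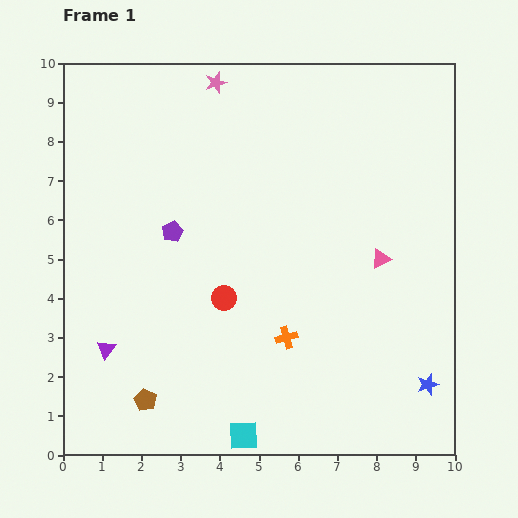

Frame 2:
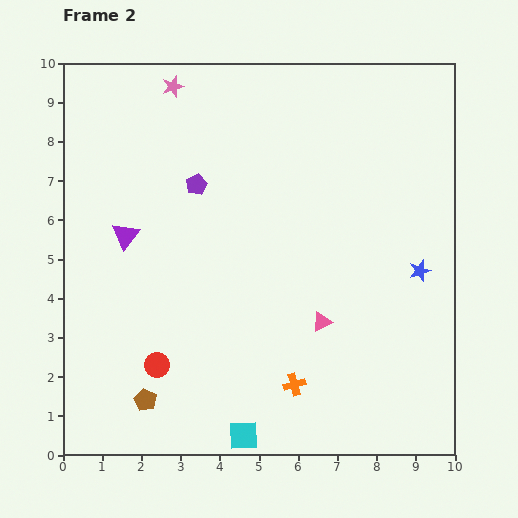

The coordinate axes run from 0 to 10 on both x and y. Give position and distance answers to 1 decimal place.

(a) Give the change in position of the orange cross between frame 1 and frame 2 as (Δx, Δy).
(0.2, -1.2)

The orange cross was at (5.7, 3.0) in frame 1 and (5.9, 1.8) in frame 2.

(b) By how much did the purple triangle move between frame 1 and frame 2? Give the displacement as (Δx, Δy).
(0.5, 2.9)

The purple triangle was at (1.1, 2.7) in frame 1 and (1.6, 5.6) in frame 2.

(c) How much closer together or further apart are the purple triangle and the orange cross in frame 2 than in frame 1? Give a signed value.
+1.1

Distance in frame 1: 4.6. Distance in frame 2: 5.7.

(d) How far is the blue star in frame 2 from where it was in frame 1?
2.9

The blue star moved from (9.3, 1.8) to (9.1, 4.7), a distance of √(0.2² + 2.9²) ≈ 2.9.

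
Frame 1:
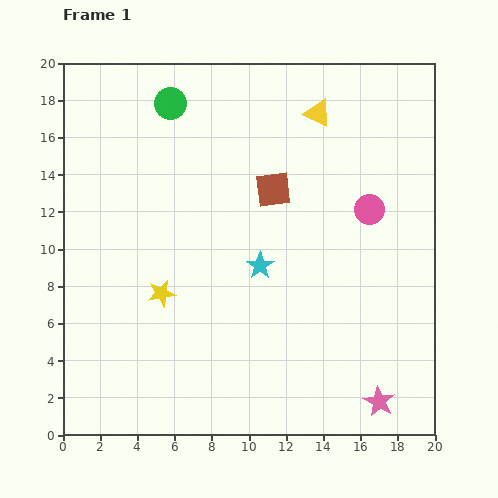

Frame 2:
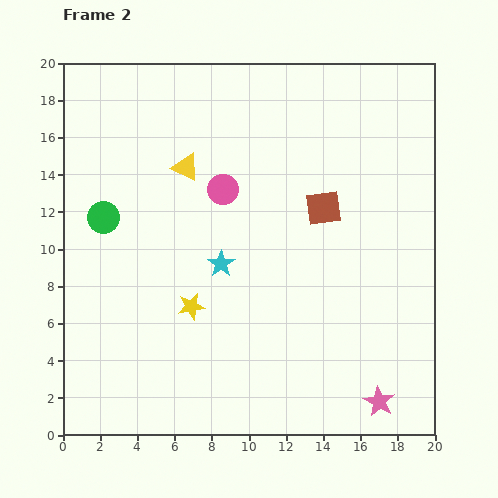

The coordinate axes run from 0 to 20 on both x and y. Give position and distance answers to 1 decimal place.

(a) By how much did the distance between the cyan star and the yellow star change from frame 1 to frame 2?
-2.7

Distance in frame 1: 5.5. Distance in frame 2: 2.8.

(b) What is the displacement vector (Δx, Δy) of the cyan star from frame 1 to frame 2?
(-2.1, 0.1)

The cyan star was at (10.6, 9.1) in frame 1 and (8.5, 9.2) in frame 2.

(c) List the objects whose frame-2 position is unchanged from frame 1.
the pink star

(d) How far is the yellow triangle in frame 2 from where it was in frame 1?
7.7

The yellow triangle moved from (13.7, 17.3) to (6.6, 14.4), a distance of √(7.1² + 2.9²) ≈ 7.7.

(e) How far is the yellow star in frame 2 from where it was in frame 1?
1.7

The yellow star moved from (5.3, 7.6) to (6.9, 6.9), a distance of √(1.6² + 0.7²) ≈ 1.7.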